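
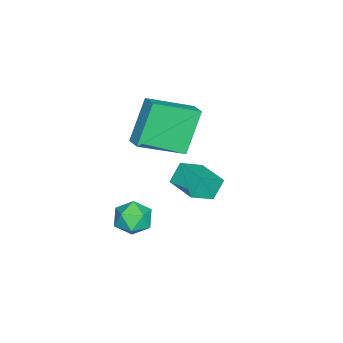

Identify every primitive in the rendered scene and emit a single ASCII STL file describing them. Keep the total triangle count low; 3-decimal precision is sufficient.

solid 
facet normal -0.495 0.139 0.858
outer loop
vertex -3.595 -3.948 4.18
vertex -2.998 -3.433 4.441
vertex -4.631 -2.312 3.318
endloop
endfacet
facet normal -0.719 -0.620 -0.314
outer loop
vertex -3.582 -2.607 1.499
vertex -3.595 -3.948 4.18
vertex -4.631 -2.312 3.318
endloop
endfacet
facet normal -0.494 0.140 0.858
outer loop
vertex -4.631 -2.312 3.318
vertex -2.998 -3.433 4.441
vertex -4.034 -1.797 3.578
endloop
endfacet
facet normal -0.489 0.772 -0.407
outer loop
vertex -4.034 -1.797 3.578
vertex -3.582 -2.607 1.499
vertex -4.631 -2.312 3.318
endloop
endfacet
facet normal 0.488 -0.772 0.407
outer loop
vertex -3.595 -3.948 4.18
vertex -1.949 -3.728 2.622
vertex -2.998 -3.433 4.441
endloop
endfacet
facet normal -0.719 -0.621 -0.314
outer loop
vertex -2.546 -4.243 2.362
vertex -3.595 -3.948 4.18
vertex -3.582 -2.607 1.499
endloop
endfacet
facet normal 0.488 -0.772 0.407
outer loop
vertex -2.546 -4.243 2.362
vertex -1.949 -3.728 2.622
vertex -3.595 -3.948 4.18
endloop
endfacet
facet normal 0.719 0.621 0.314
outer loop
vertex -2.998 -3.433 4.441
vertex -1.949 -3.728 2.622
vertex -4.034 -1.797 3.578
endloop
endfacet
facet normal -0.488 0.772 -0.407
outer loop
vertex -2.985 -2.092 1.76
vertex -3.582 -2.607 1.499
vertex -4.034 -1.797 3.578
endloop
endfacet
facet normal 0.719 0.620 0.314
outer loop
vertex -4.034 -1.797 3.578
vertex -1.949 -3.728 2.622
vertex -2.985 -2.092 1.76
endloop
endfacet
facet normal 0.495 -0.139 -0.858
outer loop
vertex -2.985 -2.092 1.76
vertex -2.546 -4.243 2.362
vertex -3.582 -2.607 1.499
endloop
endfacet
facet normal 0.494 -0.139 -0.858
outer loop
vertex -1.949 -3.728 2.622
vertex -2.546 -4.243 2.362
vertex -2.985 -2.092 1.76
endloop
endfacet
facet normal -0.678 0.515 -0.525
outer loop
vertex -2.775 -1.369 1.447
vertex -1.97 -0.261 1.495
vertex -2.337 -1.65 0.605
endloop
endfacet
facet normal -0.587 -0.809 -0.036
outer loop
vertex -1.51 -2.279 1.245
vertex -2.775 -1.369 1.447
vertex -2.337 -1.65 0.605
endloop
endfacet
facet normal -0.677 0.515 -0.525
outer loop
vertex -2.337 -1.65 0.605
vertex -1.97 -0.261 1.495
vertex -1.532 -0.543 0.653
endloop
endfacet
facet normal 0.442 -0.285 -0.851
outer loop
vertex -1.532 -0.543 0.653
vertex -1.51 -2.279 1.245
vertex -2.337 -1.65 0.605
endloop
endfacet
facet normal -0.442 0.284 0.851
outer loop
vertex -2.775 -1.369 1.447
vertex -1.143 -0.89 2.135
vertex -1.97 -0.261 1.495
endloop
endfacet
facet normal -0.587 -0.809 -0.035
outer loop
vertex -1.948 -1.997 2.087
vertex -2.775 -1.369 1.447
vertex -1.51 -2.279 1.245
endloop
endfacet
facet normal -0.442 0.285 0.851
outer loop
vertex -1.948 -1.997 2.087
vertex -1.143 -0.89 2.135
vertex -2.775 -1.369 1.447
endloop
endfacet
facet normal 0.588 0.808 0.035
outer loop
vertex -1.97 -0.261 1.495
vertex -1.143 -0.89 2.135
vertex -1.532 -0.543 0.653
endloop
endfacet
facet normal 0.442 -0.284 -0.851
outer loop
vertex -0.705 -1.171 1.293
vertex -1.51 -2.279 1.245
vertex -1.532 -0.543 0.653
endloop
endfacet
facet normal 0.587 0.809 0.035
outer loop
vertex -1.532 -0.543 0.653
vertex -1.143 -0.89 2.135
vertex -0.705 -1.171 1.293
endloop
endfacet
facet normal 0.678 -0.515 0.525
outer loop
vertex -0.705 -1.171 1.293
vertex -1.948 -1.997 2.087
vertex -1.51 -2.279 1.245
endloop
endfacet
facet normal 0.678 -0.515 0.525
outer loop
vertex -1.143 -0.89 2.135
vertex -1.948 -1.997 2.087
vertex -0.705 -1.171 1.293
endloop
endfacet
facet normal -0.931 0.339 -0.133
outer loop
vertex -1.872 -3.439 -1.82
vertex -2.148 -3.945 -1.18
vertex -1.88 -3.143 -1.01
endloop
endfacet
facet normal -0.452 0.836 -0.310
outer loop
vertex -1.872 -3.439 -1.82
vertex -1.88 -3.143 -1.01
vertex -1.21 -2.972 -1.525
endloop
endfacet
facet normal -0.034 0.568 -0.822
outer loop
vertex -1.872 -3.439 -1.82
vertex -1.21 -2.972 -1.525
vertex -1.063 -3.668 -2.012
endloop
endfacet
facet normal -0.255 -0.095 -0.962
outer loop
vertex -1.872 -3.439 -1.82
vertex -1.063 -3.668 -2.012
vertex -1.643 -4.27 -1.799
endloop
endfacet
facet normal -0.810 -0.237 -0.537
outer loop
vertex -1.872 -3.439 -1.82
vertex -1.643 -4.27 -1.799
vertex -2.148 -3.945 -1.18
endloop
endfacet
facet normal -0.044 0.964 0.262
outer loop
vertex -1.21 -2.972 -1.525
vertex -1.88 -3.143 -1.01
vertex -1.077 -3.19 -0.701
endloop
endfacet
facet normal -0.821 0.158 0.548
outer loop
vertex -1.88 -3.143 -1.01
vertex -2.148 -3.945 -1.18
vertex -1.657 -3.792 -0.488
endloop
endfacet
facet normal -0.625 -0.774 -0.104
outer loop
vertex -2.148 -3.945 -1.18
vertex -1.643 -4.27 -1.799
vertex -1.51 -4.488 -0.975
endloop
endfacet
facet normal 0.273 -0.544 -0.793
outer loop
vertex -1.643 -4.27 -1.799
vertex -1.063 -3.668 -2.012
vertex -0.84 -4.317 -1.49
endloop
endfacet
facet normal 0.632 0.529 -0.566
outer loop
vertex -1.063 -3.668 -2.012
vertex -1.21 -2.972 -1.525
vertex -0.572 -3.515 -1.32
endloop
endfacet
facet normal 0.255 0.095 0.962
outer loop
vertex -0.848 -4.021 -0.68
vertex -1.077 -3.19 -0.701
vertex -1.657 -3.792 -0.488
endloop
endfacet
facet normal 0.034 -0.568 0.822
outer loop
vertex -0.848 -4.021 -0.68
vertex -1.657 -3.792 -0.488
vertex -1.51 -4.488 -0.975
endloop
endfacet
facet normal 0.452 -0.836 0.310
outer loop
vertex -0.848 -4.021 -0.68
vertex -1.51 -4.488 -0.975
vertex -0.84 -4.317 -1.49
endloop
endfacet
facet normal 0.931 -0.339 0.133
outer loop
vertex -0.848 -4.021 -0.68
vertex -0.84 -4.317 -1.49
vertex -0.572 -3.515 -1.32
endloop
endfacet
facet normal 0.810 0.237 0.537
outer loop
vertex -0.848 -4.021 -0.68
vertex -0.572 -3.515 -1.32
vertex -1.077 -3.19 -0.701
endloop
endfacet
facet normal -0.273 0.544 0.793
outer loop
vertex -1.657 -3.792 -0.488
vertex -1.077 -3.19 -0.701
vertex -1.88 -3.143 -1.01
endloop
endfacet
facet normal -0.632 -0.529 0.566
outer loop
vertex -1.51 -4.488 -0.975
vertex -1.657 -3.792 -0.488
vertex -2.148 -3.945 -1.18
endloop
endfacet
facet normal 0.044 -0.964 -0.262
outer loop
vertex -0.84 -4.317 -1.49
vertex -1.51 -4.488 -0.975
vertex -1.643 -4.27 -1.799
endloop
endfacet
facet normal 0.821 -0.158 -0.548
outer loop
vertex -0.572 -3.515 -1.32
vertex -0.84 -4.317 -1.49
vertex -1.063 -3.668 -2.012
endloop
endfacet
facet normal 0.625 0.774 0.104
outer loop
vertex -1.077 -3.19 -0.701
vertex -0.572 -3.515 -1.32
vertex -1.21 -2.972 -1.525
endloop
endfacet

endsolid


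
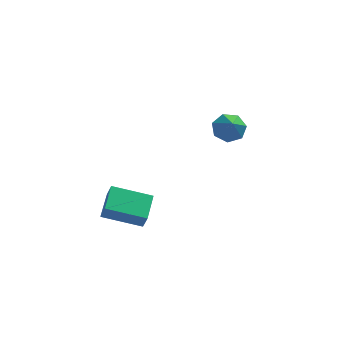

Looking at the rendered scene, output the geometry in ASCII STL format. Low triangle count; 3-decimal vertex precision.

solid 
facet normal -0.956 0.083 0.281
outer loop
vertex -2.028 -2.866 2.839
vertex -1.776 -1.503 3.297
vertex -2.238 -2.556 2.032
endloop
endfacet
facet normal -0.172 -0.934 -0.314
outer loop
vertex -0.364 -2.717 1.483
vertex -2.028 -2.866 2.839
vertex -2.238 -2.556 2.032
endloop
endfacet
facet normal -0.956 0.083 0.281
outer loop
vertex -2.238 -2.556 2.032
vertex -1.776 -1.503 3.297
vertex -1.986 -1.193 2.49
endloop
endfacet
facet normal -0.236 0.348 -0.907
outer loop
vertex -1.986 -1.193 2.49
vertex -0.364 -2.717 1.483
vertex -2.238 -2.556 2.032
endloop
endfacet
facet normal 0.236 -0.348 0.907
outer loop
vertex -2.028 -2.866 2.839
vertex 0.098 -1.664 2.748
vertex -1.776 -1.503 3.297
endloop
endfacet
facet normal -0.172 -0.934 -0.314
outer loop
vertex -0.154 -3.027 2.29
vertex -2.028 -2.866 2.839
vertex -0.364 -2.717 1.483
endloop
endfacet
facet normal 0.236 -0.348 0.907
outer loop
vertex -0.154 -3.027 2.29
vertex 0.098 -1.664 2.748
vertex -2.028 -2.866 2.839
endloop
endfacet
facet normal 0.172 0.934 0.314
outer loop
vertex -1.776 -1.503 3.297
vertex 0.098 -1.664 2.748
vertex -1.986 -1.193 2.49
endloop
endfacet
facet normal -0.236 0.348 -0.907
outer loop
vertex -0.112 -1.354 1.941
vertex -0.364 -2.717 1.483
vertex -1.986 -1.193 2.49
endloop
endfacet
facet normal 0.172 0.934 0.314
outer loop
vertex -1.986 -1.193 2.49
vertex 0.098 -1.664 2.748
vertex -0.112 -1.354 1.941
endloop
endfacet
facet normal 0.956 -0.083 -0.281
outer loop
vertex -0.112 -1.354 1.941
vertex -0.154 -3.027 2.29
vertex -0.364 -2.717 1.483
endloop
endfacet
facet normal 0.956 -0.083 -0.281
outer loop
vertex 0.098 -1.664 2.748
vertex -0.154 -3.027 2.29
vertex -0.112 -1.354 1.941
endloop
endfacet
facet normal -0.092 0.696 -0.713
outer loop
vertex 4.212 3.7 2.69
vertex 3.604 4.084 3.143
vertex 4.443 4.216 3.164
endloop
endfacet
facet normal 0.879 -0.470 0.084
outer loop
vertex 4.212 3.7 2.69
vertex 4.443 4.216 3.164
vertex 3.736 3.076 4.177
endloop
endfacet
facet normal -0.092 0.696 -0.712
outer loop
vertex 4.443 4.216 3.164
vertex 3.604 4.084 3.143
vertex 4.043 4.632 3.622
endloop
endfacet
facet normal 0.781 0.067 0.621
outer loop
vertex 4.443 4.216 3.164
vertex 4.043 4.632 3.622
vertex 3.736 3.076 4.177
endloop
endfacet
facet normal -0.091 0.696 -0.713
outer loop
vertex 4.043 4.632 3.622
vertex 3.604 4.084 3.143
vertex 3.312 4.636 3.719
endloop
endfacet
facet normal 0.127 0.311 0.942
outer loop
vertex 4.043 4.632 3.622
vertex 3.312 4.636 3.719
vertex 3.736 3.076 4.177
endloop
endfacet
facet normal -0.091 0.696 -0.713
outer loop
vertex 3.312 4.636 3.719
vertex 3.604 4.084 3.143
vertex 2.801 4.225 3.383
endloop
endfacet
facet normal -0.590 0.076 0.804
outer loop
vertex 3.312 4.636 3.719
vertex 2.801 4.225 3.383
vertex 3.736 3.076 4.177
endloop
endfacet
facet normal -0.091 0.695 -0.713
outer loop
vertex 2.801 4.225 3.383
vertex 3.604 4.084 3.143
vertex 2.894 3.707 2.866
endloop
endfacet
facet normal -0.831 -0.461 0.312
outer loop
vertex 2.801 4.225 3.383
vertex 2.894 3.707 2.866
vertex 3.736 3.076 4.177
endloop
endfacet
facet normal -0.091 0.695 -0.713
outer loop
vertex 2.894 3.707 2.866
vertex 3.604 4.084 3.143
vertex 3.522 3.473 2.558
endloop
endfacet
facet normal -0.414 -0.895 -0.165
outer loop
vertex 2.894 3.707 2.866
vertex 3.522 3.473 2.558
vertex 3.736 3.076 4.177
endloop
endfacet
facet normal -0.092 0.695 -0.713
outer loop
vertex 3.522 3.473 2.558
vertex 3.604 4.084 3.143
vertex 4.212 3.7 2.69
endloop
endfacet
facet normal 0.347 -0.899 -0.266
outer loop
vertex 3.522 3.473 2.558
vertex 4.212 3.7 2.69
vertex 3.736 3.076 4.177
endloop
endfacet

endsolid


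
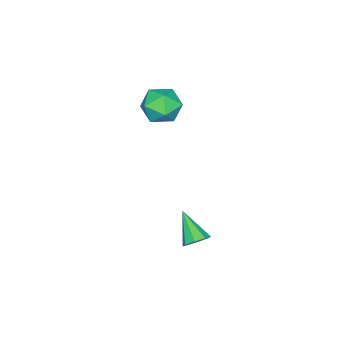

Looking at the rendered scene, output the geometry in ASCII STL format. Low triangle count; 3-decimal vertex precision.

solid 
facet normal 0.209 0.970 -0.126
outer loop
vertex -0.424 -0.369 1.602
vertex -0.83 -0.148 2.628
vertex 0.258 -0.4 2.496
endloop
endfacet
facet normal 0.668 0.561 -0.490
outer loop
vertex -0.424 -0.369 1.602
vertex 0.258 -0.4 2.496
vertex 0.338 -1.191 1.7
endloop
endfacet
facet normal 0.291 0.157 -0.944
outer loop
vertex -0.424 -0.369 1.602
vertex 0.338 -1.191 1.7
vertex -0.702 -1.428 1.34
endloop
endfacet
facet normal -0.400 0.318 -0.860
outer loop
vertex -0.424 -0.369 1.602
vertex -0.702 -1.428 1.34
vertex -1.423 -0.783 1.914
endloop
endfacet
facet normal -0.450 0.819 -0.355
outer loop
vertex -0.424 -0.369 1.602
vertex -1.423 -0.783 1.914
vertex -0.83 -0.148 2.628
endloop
endfacet
facet normal 0.992 0.126 -0.026
outer loop
vertex 0.338 -1.191 1.7
vertex 0.258 -0.4 2.496
vertex 0.403 -1.477 2.786
endloop
endfacet
facet normal 0.251 0.789 0.561
outer loop
vertex 0.258 -0.4 2.496
vertex -0.83 -0.148 2.628
vertex -0.318 -0.832 3.36
endloop
endfacet
facet normal -0.816 0.545 0.192
outer loop
vertex -0.83 -0.148 2.628
vertex -1.423 -0.783 1.914
vertex -1.358 -1.069 3.0
endloop
endfacet
facet normal -0.735 -0.267 -0.623
outer loop
vertex -1.423 -0.783 1.914
vertex -0.702 -1.428 1.34
vertex -1.278 -1.86 2.204
endloop
endfacet
facet normal 0.383 -0.526 -0.759
outer loop
vertex -0.702 -1.428 1.34
vertex 0.338 -1.191 1.7
vertex -0.19 -2.112 2.072
endloop
endfacet
facet normal 0.400 -0.318 0.860
outer loop
vertex -0.596 -1.891 3.098
vertex 0.403 -1.477 2.786
vertex -0.318 -0.832 3.36
endloop
endfacet
facet normal -0.291 -0.157 0.944
outer loop
vertex -0.596 -1.891 3.098
vertex -0.318 -0.832 3.36
vertex -1.358 -1.069 3.0
endloop
endfacet
facet normal -0.668 -0.561 0.490
outer loop
vertex -0.596 -1.891 3.098
vertex -1.358 -1.069 3.0
vertex -1.278 -1.86 2.204
endloop
endfacet
facet normal -0.209 -0.970 0.126
outer loop
vertex -0.596 -1.891 3.098
vertex -1.278 -1.86 2.204
vertex -0.19 -2.112 2.072
endloop
endfacet
facet normal 0.450 -0.819 0.355
outer loop
vertex -0.596 -1.891 3.098
vertex -0.19 -2.112 2.072
vertex 0.403 -1.477 2.786
endloop
endfacet
facet normal 0.735 0.267 0.623
outer loop
vertex -0.318 -0.832 3.36
vertex 0.403 -1.477 2.786
vertex 0.258 -0.4 2.496
endloop
endfacet
facet normal -0.383 0.526 0.759
outer loop
vertex -1.358 -1.069 3.0
vertex -0.318 -0.832 3.36
vertex -0.83 -0.148 2.628
endloop
endfacet
facet normal -0.992 -0.126 0.026
outer loop
vertex -1.278 -1.86 2.204
vertex -1.358 -1.069 3.0
vertex -1.423 -0.783 1.914
endloop
endfacet
facet normal -0.251 -0.789 -0.561
outer loop
vertex -0.19 -2.112 2.072
vertex -1.278 -1.86 2.204
vertex -0.702 -1.428 1.34
endloop
endfacet
facet normal 0.816 -0.545 -0.192
outer loop
vertex 0.403 -1.477 2.786
vertex -0.19 -2.112 2.072
vertex 0.338 -1.191 1.7
endloop
endfacet
facet normal 0.377 0.679 -0.629
outer loop
vertex 2.717 2.796 -3.443
vertex 2.232 2.615 -3.929
vertex 2.261 3.088 -3.401
endloop
endfacet
facet normal 0.239 0.237 0.942
outer loop
vertex 2.717 2.796 -3.443
vertex 2.261 3.088 -3.401
vertex 1.548 1.385 -2.791
endloop
endfacet
facet normal 0.378 0.679 -0.629
outer loop
vertex 2.261 3.088 -3.401
vertex 2.232 2.615 -3.929
vertex 1.788 3.104 -3.668
endloop
endfacet
facet normal -0.425 0.458 0.781
outer loop
vertex 2.261 3.088 -3.401
vertex 1.788 3.104 -3.668
vertex 1.548 1.385 -2.791
endloop
endfacet
facet normal 0.378 0.679 -0.630
outer loop
vertex 1.788 3.104 -3.668
vertex 2.232 2.615 -3.929
vertex 1.575 2.833 -4.088
endloop
endfacet
facet normal -0.917 0.275 0.288
outer loop
vertex 1.788 3.104 -3.668
vertex 1.575 2.833 -4.088
vertex 1.548 1.385 -2.791
endloop
endfacet
facet normal 0.378 0.679 -0.629
outer loop
vertex 1.575 2.833 -4.088
vertex 2.232 2.615 -3.929
vertex 1.746 2.435 -4.415
endloop
endfacet
facet normal -0.947 -0.204 -0.247
outer loop
vertex 1.575 2.833 -4.088
vertex 1.746 2.435 -4.415
vertex 1.548 1.385 -2.791
endloop
endfacet
facet normal 0.377 0.680 -0.629
outer loop
vertex 1.746 2.435 -4.415
vertex 2.232 2.615 -3.929
vertex 2.202 2.142 -4.458
endloop
endfacet
facet normal -0.498 -0.699 -0.513
outer loop
vertex 1.746 2.435 -4.415
vertex 2.202 2.142 -4.458
vertex 1.548 1.385 -2.791
endloop
endfacet
facet normal 0.377 0.680 -0.629
outer loop
vertex 2.202 2.142 -4.458
vertex 2.232 2.615 -3.929
vertex 2.675 2.127 -4.191
endloop
endfacet
facet normal 0.169 -0.921 -0.352
outer loop
vertex 2.202 2.142 -4.458
vertex 2.675 2.127 -4.191
vertex 1.548 1.385 -2.791
endloop
endfacet
facet normal 0.377 0.680 -0.629
outer loop
vertex 2.675 2.127 -4.191
vertex 2.232 2.615 -3.929
vertex 2.888 2.397 -3.771
endloop
endfacet
facet normal 0.660 -0.738 0.140
outer loop
vertex 2.675 2.127 -4.191
vertex 2.888 2.397 -3.771
vertex 1.548 1.385 -2.791
endloop
endfacet
facet normal 0.377 0.679 -0.630
outer loop
vertex 2.888 2.397 -3.771
vertex 2.232 2.615 -3.929
vertex 2.717 2.796 -3.443
endloop
endfacet
facet normal 0.690 -0.260 0.676
outer loop
vertex 2.888 2.397 -3.771
vertex 2.717 2.796 -3.443
vertex 1.548 1.385 -2.791
endloop
endfacet

endsolid


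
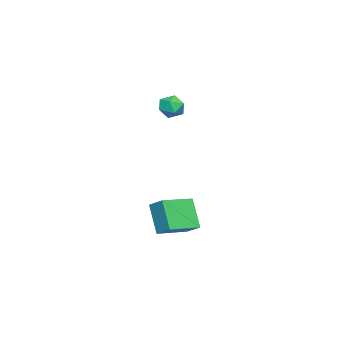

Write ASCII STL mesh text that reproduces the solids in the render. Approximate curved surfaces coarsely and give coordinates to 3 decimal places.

solid 
facet normal -0.402 -0.357 0.843
outer loop
vertex 3.34 0.612 -2.759
vertex 1.922 1.566 -3.031
vertex 2.915 -0.172 -3.294
endloop
endfacet
facet normal 0.820 -0.551 0.157
outer loop
vertex 3.618 0.454 -4.769
vertex 3.34 0.612 -2.759
vertex 2.915 -0.172 -3.294
endloop
endfacet
facet normal -0.401 -0.357 0.844
outer loop
vertex 2.915 -0.172 -3.294
vertex 1.922 1.566 -3.031
vertex 1.497 0.782 -3.565
endloop
endfacet
facet normal -0.409 -0.754 -0.515
outer loop
vertex 1.497 0.782 -3.565
vertex 3.618 0.454 -4.769
vertex 2.915 -0.172 -3.294
endloop
endfacet
facet normal 0.408 0.754 0.515
outer loop
vertex 3.34 0.612 -2.759
vertex 2.625 2.192 -4.506
vertex 1.922 1.566 -3.031
endloop
endfacet
facet normal 0.820 -0.551 0.157
outer loop
vertex 4.043 1.238 -4.235
vertex 3.34 0.612 -2.759
vertex 3.618 0.454 -4.769
endloop
endfacet
facet normal 0.409 0.754 0.514
outer loop
vertex 4.043 1.238 -4.235
vertex 2.625 2.192 -4.506
vertex 3.34 0.612 -2.759
endloop
endfacet
facet normal -0.820 0.551 -0.157
outer loop
vertex 1.922 1.566 -3.031
vertex 2.625 2.192 -4.506
vertex 1.497 0.782 -3.565
endloop
endfacet
facet normal -0.409 -0.754 -0.514
outer loop
vertex 2.2 1.408 -5.041
vertex 3.618 0.454 -4.769
vertex 1.497 0.782 -3.565
endloop
endfacet
facet normal -0.820 0.551 -0.157
outer loop
vertex 1.497 0.782 -3.565
vertex 2.625 2.192 -4.506
vertex 2.2 1.408 -5.041
endloop
endfacet
facet normal 0.402 0.357 -0.843
outer loop
vertex 2.2 1.408 -5.041
vertex 4.043 1.238 -4.235
vertex 3.618 0.454 -4.769
endloop
endfacet
facet normal 0.402 0.358 -0.843
outer loop
vertex 2.625 2.192 -4.506
vertex 4.043 1.238 -4.235
vertex 2.2 1.408 -5.041
endloop
endfacet
facet normal -0.365 0.930 -0.038
outer loop
vertex -0.085 0.393 1.558
vertex -0.576 0.222 2.079
vertex 0.083 0.488 2.268
endloop
endfacet
facet normal 0.330 0.922 -0.202
outer loop
vertex -0.085 0.393 1.558
vertex 0.083 0.488 2.268
vertex 0.583 0.208 1.806
endloop
endfacet
facet normal 0.419 0.491 -0.764
outer loop
vertex -0.085 0.393 1.558
vertex 0.583 0.208 1.806
vertex 0.232 -0.231 1.331
endloop
endfacet
facet normal -0.221 0.232 -0.947
outer loop
vertex -0.085 0.393 1.558
vertex 0.232 -0.231 1.331
vertex -0.484 -0.223 1.5
endloop
endfacet
facet normal -0.705 0.504 -0.499
outer loop
vertex -0.085 0.393 1.558
vertex -0.484 -0.223 1.5
vertex -0.576 0.222 2.079
endloop
endfacet
facet normal 0.683 0.641 0.351
outer loop
vertex 0.583 0.208 1.806
vertex 0.083 0.488 2.268
vertex 0.504 -0.077 2.48
endloop
endfacet
facet normal -0.440 0.654 0.615
outer loop
vertex 0.083 0.488 2.268
vertex -0.576 0.222 2.079
vertex -0.212 -0.069 2.649
endloop
endfacet
facet normal -0.991 -0.035 -0.131
outer loop
vertex -0.576 0.222 2.079
vertex -0.484 -0.223 1.5
vertex -0.563 -0.508 2.174
endloop
endfacet
facet normal -0.207 -0.475 -0.855
outer loop
vertex -0.484 -0.223 1.5
vertex 0.232 -0.231 1.331
vertex -0.063 -0.788 1.712
endloop
endfacet
facet normal 0.828 -0.058 -0.558
outer loop
vertex 0.232 -0.231 1.331
vertex 0.583 0.208 1.806
vertex 0.596 -0.522 1.901
endloop
endfacet
facet normal 0.221 -0.232 0.947
outer loop
vertex 0.105 -0.693 2.422
vertex 0.504 -0.077 2.48
vertex -0.212 -0.069 2.649
endloop
endfacet
facet normal -0.419 -0.491 0.764
outer loop
vertex 0.105 -0.693 2.422
vertex -0.212 -0.069 2.649
vertex -0.563 -0.508 2.174
endloop
endfacet
facet normal -0.330 -0.922 0.202
outer loop
vertex 0.105 -0.693 2.422
vertex -0.563 -0.508 2.174
vertex -0.063 -0.788 1.712
endloop
endfacet
facet normal 0.365 -0.930 0.038
outer loop
vertex 0.105 -0.693 2.422
vertex -0.063 -0.788 1.712
vertex 0.596 -0.522 1.901
endloop
endfacet
facet normal 0.705 -0.504 0.499
outer loop
vertex 0.105 -0.693 2.422
vertex 0.596 -0.522 1.901
vertex 0.504 -0.077 2.48
endloop
endfacet
facet normal 0.207 0.475 0.855
outer loop
vertex -0.212 -0.069 2.649
vertex 0.504 -0.077 2.48
vertex 0.083 0.488 2.268
endloop
endfacet
facet normal -0.828 0.058 0.558
outer loop
vertex -0.563 -0.508 2.174
vertex -0.212 -0.069 2.649
vertex -0.576 0.222 2.079
endloop
endfacet
facet normal -0.683 -0.641 -0.351
outer loop
vertex -0.063 -0.788 1.712
vertex -0.563 -0.508 2.174
vertex -0.484 -0.223 1.5
endloop
endfacet
facet normal 0.440 -0.654 -0.615
outer loop
vertex 0.596 -0.522 1.901
vertex -0.063 -0.788 1.712
vertex 0.232 -0.231 1.331
endloop
endfacet
facet normal 0.991 0.035 0.131
outer loop
vertex 0.504 -0.077 2.48
vertex 0.596 -0.522 1.901
vertex 0.583 0.208 1.806
endloop
endfacet

endsolid


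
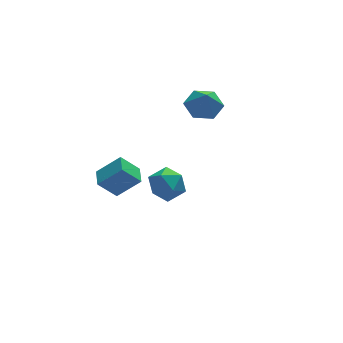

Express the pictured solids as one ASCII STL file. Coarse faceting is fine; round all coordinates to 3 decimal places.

solid 
facet normal 0.041 0.409 -0.911
outer loop
vertex 2.32 2.84 0.778
vertex 1.376 3.156 0.878
vertex 2.133 3.74 1.174
endloop
endfacet
facet normal 0.794 -0.099 0.599
outer loop
vertex 2.32 2.84 0.778
vertex 2.133 3.74 1.174
vertex 1.324 2.624 2.062
endloop
endfacet
facet normal 0.041 0.409 -0.912
outer loop
vertex 2.133 3.74 1.174
vertex 1.376 3.156 0.878
vertex 1.189 4.055 1.273
endloop
endfacet
facet normal 0.250 0.485 0.838
outer loop
vertex 2.133 3.74 1.174
vertex 1.189 4.055 1.273
vertex 1.324 2.624 2.062
endloop
endfacet
facet normal 0.041 0.409 -0.912
outer loop
vertex 1.189 4.055 1.273
vertex 1.376 3.156 0.878
vertex 0.433 3.472 0.977
endloop
endfacet
facet normal -0.566 0.356 0.743
outer loop
vertex 1.189 4.055 1.273
vertex 0.433 3.472 0.977
vertex 1.324 2.624 2.062
endloop
endfacet
facet normal 0.041 0.409 -0.912
outer loop
vertex 0.433 3.472 0.977
vertex 1.376 3.156 0.878
vertex 0.62 2.573 0.582
endloop
endfacet
facet normal -0.839 -0.355 0.411
outer loop
vertex 0.433 3.472 0.977
vertex 0.62 2.573 0.582
vertex 1.324 2.624 2.062
endloop
endfacet
facet normal 0.041 0.410 -0.911
outer loop
vertex 0.62 2.573 0.582
vertex 1.376 3.156 0.878
vertex 1.564 2.257 0.482
endloop
endfacet
facet normal -0.296 -0.939 0.173
outer loop
vertex 0.62 2.573 0.582
vertex 1.564 2.257 0.482
vertex 1.324 2.624 2.062
endloop
endfacet
facet normal 0.041 0.410 -0.911
outer loop
vertex 1.564 2.257 0.482
vertex 1.376 3.156 0.878
vertex 2.32 2.84 0.778
endloop
endfacet
facet normal 0.521 -0.811 0.267
outer loop
vertex 1.564 2.257 0.482
vertex 2.32 2.84 0.778
vertex 1.324 2.624 2.062
endloop
endfacet
facet normal -0.380 0.494 0.782
outer loop
vertex -3.286 -2.422 1.565
vertex -2.91 -3.091 2.171
vertex -2.386 -2.302 1.927
endloop
endfacet
facet normal -0.226 0.942 0.249
outer loop
vertex -3.286 -2.422 1.565
vertex -2.386 -2.302 1.927
vertex -2.566 -2.097 0.988
endloop
endfacet
facet normal -0.594 0.735 -0.327
outer loop
vertex -3.286 -2.422 1.565
vertex -2.566 -2.097 0.988
vertex -3.202 -2.76 0.652
endloop
endfacet
facet normal -0.976 0.161 -0.149
outer loop
vertex -3.286 -2.422 1.565
vertex -3.202 -2.76 0.652
vertex -3.415 -3.374 1.382
endloop
endfacet
facet normal -0.844 0.011 0.536
outer loop
vertex -3.286 -2.422 1.565
vertex -3.415 -3.374 1.382
vertex -2.91 -3.091 2.171
endloop
endfacet
facet normal 0.470 0.877 0.101
outer loop
vertex -2.566 -2.097 0.988
vertex -2.386 -2.302 1.927
vertex -1.745 -2.566 1.238
endloop
endfacet
facet normal 0.220 0.152 0.964
outer loop
vertex -2.386 -2.302 1.927
vertex -2.91 -3.091 2.171
vertex -1.958 -3.18 1.968
endloop
endfacet
facet normal -0.532 -0.629 0.566
outer loop
vertex -2.91 -3.091 2.171
vertex -3.415 -3.374 1.382
vertex -2.594 -3.843 1.632
endloop
endfacet
facet normal -0.744 -0.388 -0.544
outer loop
vertex -3.415 -3.374 1.382
vertex -3.202 -2.76 0.652
vertex -2.774 -3.638 0.693
endloop
endfacet
facet normal -0.126 0.542 -0.831
outer loop
vertex -3.202 -2.76 0.652
vertex -2.566 -2.097 0.988
vertex -2.25 -2.849 0.449
endloop
endfacet
facet normal 0.976 -0.161 0.149
outer loop
vertex -1.874 -3.518 1.055
vertex -1.745 -2.566 1.238
vertex -1.958 -3.18 1.968
endloop
endfacet
facet normal 0.594 -0.735 0.327
outer loop
vertex -1.874 -3.518 1.055
vertex -1.958 -3.18 1.968
vertex -2.594 -3.843 1.632
endloop
endfacet
facet normal 0.226 -0.942 -0.249
outer loop
vertex -1.874 -3.518 1.055
vertex -2.594 -3.843 1.632
vertex -2.774 -3.638 0.693
endloop
endfacet
facet normal 0.380 -0.494 -0.782
outer loop
vertex -1.874 -3.518 1.055
vertex -2.774 -3.638 0.693
vertex -2.25 -2.849 0.449
endloop
endfacet
facet normal 0.844 -0.011 -0.536
outer loop
vertex -1.874 -3.518 1.055
vertex -2.25 -2.849 0.449
vertex -1.745 -2.566 1.238
endloop
endfacet
facet normal 0.744 0.388 0.544
outer loop
vertex -1.958 -3.18 1.968
vertex -1.745 -2.566 1.238
vertex -2.386 -2.302 1.927
endloop
endfacet
facet normal 0.126 -0.542 0.831
outer loop
vertex -2.594 -3.843 1.632
vertex -1.958 -3.18 1.968
vertex -2.91 -3.091 2.171
endloop
endfacet
facet normal -0.470 -0.877 -0.101
outer loop
vertex -2.774 -3.638 0.693
vertex -2.594 -3.843 1.632
vertex -3.415 -3.374 1.382
endloop
endfacet
facet normal -0.220 -0.152 -0.964
outer loop
vertex -2.25 -2.849 0.449
vertex -2.774 -3.638 0.693
vertex -3.202 -2.76 0.652
endloop
endfacet
facet normal 0.532 0.629 -0.566
outer loop
vertex -1.745 -2.566 1.238
vertex -2.25 -2.849 0.449
vertex -2.566 -2.097 0.988
endloop
endfacet
facet normal -0.719 0.193 -0.668
outer loop
vertex -4.501 1.72 -2.334
vertex -4.257 2.72 -2.308
vertex -3.607 1.527 -3.353
endloop
endfacet
facet normal -0.238 -0.971 -0.025
outer loop
vertex -2.463 1.22 -2.292
vertex -4.501 1.72 -2.334
vertex -3.607 1.527 -3.353
endloop
endfacet
facet normal -0.719 0.193 -0.668
outer loop
vertex -3.607 1.527 -3.353
vertex -4.257 2.72 -2.308
vertex -3.362 2.527 -3.328
endloop
endfacet
facet normal 0.653 -0.141 -0.744
outer loop
vertex -3.362 2.527 -3.328
vertex -2.463 1.22 -2.292
vertex -3.607 1.527 -3.353
endloop
endfacet
facet normal -0.653 0.140 0.744
outer loop
vertex -4.501 1.72 -2.334
vertex -3.113 2.413 -1.247
vertex -4.257 2.72 -2.308
endloop
endfacet
facet normal -0.238 -0.971 -0.025
outer loop
vertex -3.358 1.413 -1.272
vertex -4.501 1.72 -2.334
vertex -2.463 1.22 -2.292
endloop
endfacet
facet normal -0.653 0.141 0.744
outer loop
vertex -3.358 1.413 -1.272
vertex -3.113 2.413 -1.247
vertex -4.501 1.72 -2.334
endloop
endfacet
facet normal 0.238 0.971 0.025
outer loop
vertex -4.257 2.72 -2.308
vertex -3.113 2.413 -1.247
vertex -3.362 2.527 -3.328
endloop
endfacet
facet normal 0.653 -0.140 -0.744
outer loop
vertex -2.219 2.22 -2.266
vertex -2.463 1.22 -2.292
vertex -3.362 2.527 -3.328
endloop
endfacet
facet normal 0.238 0.971 0.025
outer loop
vertex -3.362 2.527 -3.328
vertex -3.113 2.413 -1.247
vertex -2.219 2.22 -2.266
endloop
endfacet
facet normal 0.719 -0.193 0.668
outer loop
vertex -2.219 2.22 -2.266
vertex -3.358 1.413 -1.272
vertex -2.463 1.22 -2.292
endloop
endfacet
facet normal 0.719 -0.193 0.668
outer loop
vertex -3.113 2.413 -1.247
vertex -3.358 1.413 -1.272
vertex -2.219 2.22 -2.266
endloop
endfacet

endsolid


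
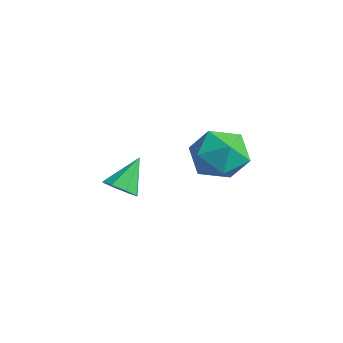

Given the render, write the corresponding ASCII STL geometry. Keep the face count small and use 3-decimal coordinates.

solid 
facet normal 0.170 0.203 0.964
outer loop
vertex 3.553 -1.176 4.344
vertex 3.182 -1.99 4.581
vertex 4.089 -1.928 4.408
endloop
endfacet
facet normal 0.657 0.515 0.550
outer loop
vertex 3.553 -1.176 4.344
vertex 4.089 -1.928 4.408
vertex 4.207 -1.333 3.709
endloop
endfacet
facet normal 0.316 0.944 0.092
outer loop
vertex 3.553 -1.176 4.344
vertex 4.207 -1.333 3.709
vertex 3.373 -1.029 3.449
endloop
endfacet
facet normal -0.384 0.896 0.224
outer loop
vertex 3.553 -1.176 4.344
vertex 3.373 -1.029 3.449
vertex 2.74 -1.435 3.988
endloop
endfacet
facet normal -0.474 0.438 0.764
outer loop
vertex 3.553 -1.176 4.344
vertex 2.74 -1.435 3.988
vertex 3.182 -1.99 4.581
endloop
endfacet
facet normal 0.985 0.006 0.172
outer loop
vertex 4.207 -1.333 3.709
vertex 4.089 -1.928 4.408
vertex 4.24 -2.245 3.552
endloop
endfacet
facet normal 0.195 -0.500 0.844
outer loop
vertex 4.089 -1.928 4.408
vertex 3.182 -1.99 4.581
vertex 3.607 -2.651 4.091
endloop
endfacet
facet normal -0.846 -0.120 0.519
outer loop
vertex 3.182 -1.99 4.581
vertex 2.74 -1.435 3.988
vertex 2.773 -2.347 3.831
endloop
endfacet
facet normal -0.699 0.621 -0.353
outer loop
vertex 2.74 -1.435 3.988
vertex 3.373 -1.029 3.449
vertex 2.891 -1.752 3.132
endloop
endfacet
facet normal 0.432 0.700 -0.569
outer loop
vertex 3.373 -1.029 3.449
vertex 4.207 -1.333 3.709
vertex 3.798 -1.69 2.959
endloop
endfacet
facet normal 0.384 -0.896 -0.224
outer loop
vertex 3.427 -2.504 3.196
vertex 4.24 -2.245 3.552
vertex 3.607 -2.651 4.091
endloop
endfacet
facet normal -0.316 -0.944 -0.092
outer loop
vertex 3.427 -2.504 3.196
vertex 3.607 -2.651 4.091
vertex 2.773 -2.347 3.831
endloop
endfacet
facet normal -0.657 -0.515 -0.550
outer loop
vertex 3.427 -2.504 3.196
vertex 2.773 -2.347 3.831
vertex 2.891 -1.752 3.132
endloop
endfacet
facet normal -0.170 -0.203 -0.964
outer loop
vertex 3.427 -2.504 3.196
vertex 2.891 -1.752 3.132
vertex 3.798 -1.69 2.959
endloop
endfacet
facet normal 0.474 -0.438 -0.764
outer loop
vertex 3.427 -2.504 3.196
vertex 3.798 -1.69 2.959
vertex 4.24 -2.245 3.552
endloop
endfacet
facet normal 0.699 -0.621 0.353
outer loop
vertex 3.607 -2.651 4.091
vertex 4.24 -2.245 3.552
vertex 4.089 -1.928 4.408
endloop
endfacet
facet normal -0.432 -0.700 0.569
outer loop
vertex 2.773 -2.347 3.831
vertex 3.607 -2.651 4.091
vertex 3.182 -1.99 4.581
endloop
endfacet
facet normal -0.985 -0.006 -0.172
outer loop
vertex 2.891 -1.752 3.132
vertex 2.773 -2.347 3.831
vertex 2.74 -1.435 3.988
endloop
endfacet
facet normal -0.195 0.500 -0.844
outer loop
vertex 3.798 -1.69 2.959
vertex 2.891 -1.752 3.132
vertex 3.373 -1.029 3.449
endloop
endfacet
facet normal 0.846 0.120 -0.519
outer loop
vertex 4.24 -2.245 3.552
vertex 3.798 -1.69 2.959
vertex 4.207 -1.333 3.709
endloop
endfacet
facet normal 0.206 -0.674 -0.709
outer loop
vertex 0.402 -2.506 0.591
vertex 0.139 -2.925 0.913
vertex -0.039 -2.544 0.499
endloop
endfacet
facet normal -0.011 0.941 -0.338
outer loop
vertex 0.402 -2.506 0.591
vertex -0.039 -2.544 0.499
vertex -0.119 -2.075 1.807
endloop
endfacet
facet normal 0.205 -0.675 -0.709
outer loop
vertex -0.039 -2.544 0.499
vertex 0.139 -2.925 0.913
vertex -0.375 -2.805 0.65
endloop
endfacet
facet normal -0.665 0.689 -0.288
outer loop
vertex -0.039 -2.544 0.499
vertex -0.375 -2.805 0.65
vertex -0.119 -2.075 1.807
endloop
endfacet
facet normal 0.205 -0.675 -0.709
outer loop
vertex -0.375 -2.805 0.65
vertex 0.139 -2.925 0.913
vertex -0.41 -3.136 0.955
endloop
endfacet
facet normal -0.977 0.191 0.095
outer loop
vertex -0.375 -2.805 0.65
vertex -0.41 -3.136 0.955
vertex -0.119 -2.075 1.807
endloop
endfacet
facet normal 0.205 -0.675 -0.709
outer loop
vertex -0.41 -3.136 0.955
vertex 0.139 -2.925 0.913
vertex -0.123 -3.344 1.236
endloop
endfacet
facet normal -0.765 -0.262 0.588
outer loop
vertex -0.41 -3.136 0.955
vertex -0.123 -3.344 1.236
vertex -0.119 -2.075 1.807
endloop
endfacet
facet normal 0.205 -0.675 -0.709
outer loop
vertex -0.123 -3.344 1.236
vertex 0.139 -2.925 0.913
vertex 0.317 -3.306 1.327
endloop
endfacet
facet normal -0.151 -0.405 0.902
outer loop
vertex -0.123 -3.344 1.236
vertex 0.317 -3.306 1.327
vertex -0.119 -2.075 1.807
endloop
endfacet
facet normal 0.205 -0.675 -0.709
outer loop
vertex 0.317 -3.306 1.327
vertex 0.139 -2.925 0.913
vertex 0.654 -3.045 1.176
endloop
endfacet
facet normal 0.501 -0.154 0.851
outer loop
vertex 0.317 -3.306 1.327
vertex 0.654 -3.045 1.176
vertex -0.119 -2.075 1.807
endloop
endfacet
facet normal 0.205 -0.675 -0.709
outer loop
vertex 0.654 -3.045 1.176
vertex 0.139 -2.925 0.913
vertex 0.689 -2.714 0.871
endloop
endfacet
facet normal 0.814 0.345 0.467
outer loop
vertex 0.654 -3.045 1.176
vertex 0.689 -2.714 0.871
vertex -0.119 -2.075 1.807
endloop
endfacet
facet normal 0.204 -0.674 -0.710
outer loop
vertex 0.689 -2.714 0.871
vertex 0.139 -2.925 0.913
vertex 0.402 -2.506 0.591
endloop
endfacet
facet normal 0.602 0.798 -0.025
outer loop
vertex 0.689 -2.714 0.871
vertex 0.402 -2.506 0.591
vertex -0.119 -2.075 1.807
endloop
endfacet

endsolid


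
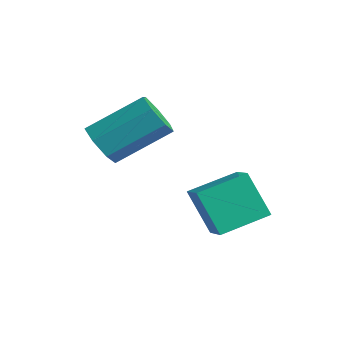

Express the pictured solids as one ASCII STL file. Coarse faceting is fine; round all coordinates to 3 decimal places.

solid 
facet normal -0.338 -0.775 -0.534
outer loop
vertex -2.847 -2.345 -0.919
vertex -3.388 -2.484 -0.375
vertex -3.439 -2.027 -1.005
endloop
endfacet
facet normal 0.349 0.424 -0.835
outer loop
vertex -2.847 -2.345 -0.919
vertex -3.439 -2.027 -1.005
vertex -2.17 -0.796 0.151
endloop
endfacet
facet normal 0.349 0.425 -0.835
outer loop
vertex -2.17 -0.796 0.151
vertex -3.439 -2.027 -1.005
vertex -2.762 -0.479 0.065
endloop
endfacet
facet normal 0.337 0.775 0.535
outer loop
vertex -2.17 -0.796 0.151
vertex -2.762 -0.479 0.065
vertex -2.712 -0.936 0.695
endloop
endfacet
facet normal -0.339 -0.774 -0.534
outer loop
vertex -3.439 -2.027 -1.005
vertex -3.388 -2.484 -0.375
vertex -3.992 -2.053 -0.616
endloop
endfacet
facet normal -0.466 0.632 -0.620
outer loop
vertex -3.439 -2.027 -1.005
vertex -3.992 -2.053 -0.616
vertex -2.762 -0.479 0.065
endloop
endfacet
facet normal -0.465 0.632 -0.620
outer loop
vertex -2.762 -0.479 0.065
vertex -3.992 -2.053 -0.616
vertex -3.315 -0.505 0.453
endloop
endfacet
facet normal 0.339 0.774 0.535
outer loop
vertex -2.762 -0.479 0.065
vertex -3.315 -0.505 0.453
vertex -2.712 -0.936 0.695
endloop
endfacet
facet normal -0.339 -0.774 -0.535
outer loop
vertex -3.992 -2.053 -0.616
vertex -3.388 -2.484 -0.375
vertex -4.091 -2.404 -0.046
endloop
endfacet
facet normal -0.930 0.363 0.062
outer loop
vertex -3.992 -2.053 -0.616
vertex -4.091 -2.404 -0.046
vertex -3.315 -0.505 0.453
endloop
endfacet
facet normal -0.930 0.363 0.062
outer loop
vertex -3.315 -0.505 0.453
vertex -4.091 -2.404 -0.046
vertex -3.414 -0.856 1.024
endloop
endfacet
facet normal 0.339 0.774 0.535
outer loop
vertex -3.315 -0.505 0.453
vertex -3.414 -0.856 1.024
vertex -2.712 -0.936 0.695
endloop
endfacet
facet normal -0.338 -0.774 -0.535
outer loop
vertex -4.091 -2.404 -0.046
vertex -3.388 -2.484 -0.375
vertex -3.661 -2.815 0.277
endloop
endfacet
facet normal -0.694 -0.178 0.697
outer loop
vertex -4.091 -2.404 -0.046
vertex -3.661 -2.815 0.277
vertex -3.414 -0.856 1.024
endloop
endfacet
facet normal -0.693 -0.179 0.698
outer loop
vertex -3.414 -0.856 1.024
vertex -3.661 -2.815 0.277
vertex -2.984 -1.267 1.346
endloop
endfacet
facet normal 0.339 0.774 0.535
outer loop
vertex -3.414 -0.856 1.024
vertex -2.984 -1.267 1.346
vertex -2.712 -0.936 0.695
endloop
endfacet
facet normal -0.338 -0.774 -0.535
outer loop
vertex -3.661 -2.815 0.277
vertex -3.388 -2.484 -0.375
vertex -3.025 -2.977 0.109
endloop
endfacet
facet normal 0.064 -0.586 0.808
outer loop
vertex -3.661 -2.815 0.277
vertex -3.025 -2.977 0.109
vertex -2.984 -1.267 1.346
endloop
endfacet
facet normal 0.063 -0.586 0.808
outer loop
vertex -2.984 -1.267 1.346
vertex -3.025 -2.977 0.109
vertex -2.349 -1.429 1.179
endloop
endfacet
facet normal 0.338 0.774 0.535
outer loop
vertex -2.984 -1.267 1.346
vertex -2.349 -1.429 1.179
vertex -2.712 -0.936 0.695
endloop
endfacet
facet normal -0.339 -0.774 -0.535
outer loop
vertex -3.025 -2.977 0.109
vertex -3.388 -2.484 -0.375
vertex -2.663 -2.768 -0.423
endloop
endfacet
facet normal 0.774 -0.552 0.310
outer loop
vertex -3.025 -2.977 0.109
vertex -2.663 -2.768 -0.423
vertex -2.349 -1.429 1.179
endloop
endfacet
facet normal 0.775 -0.551 0.309
outer loop
vertex -2.349 -1.429 1.179
vertex -2.663 -2.768 -0.423
vertex -1.987 -1.219 0.646
endloop
endfacet
facet normal 0.338 0.774 0.535
outer loop
vertex -2.349 -1.429 1.179
vertex -1.987 -1.219 0.646
vertex -2.712 -0.936 0.695
endloop
endfacet
facet normal -0.339 -0.774 -0.535
outer loop
vertex -2.663 -2.768 -0.423
vertex -3.388 -2.484 -0.375
vertex -2.847 -2.345 -0.919
endloop
endfacet
facet normal 0.901 -0.102 -0.422
outer loop
vertex -2.663 -2.768 -0.423
vertex -2.847 -2.345 -0.919
vertex -1.987 -1.219 0.646
endloop
endfacet
facet normal 0.901 -0.103 -0.421
outer loop
vertex -1.987 -1.219 0.646
vertex -2.847 -2.345 -0.919
vertex -2.17 -0.796 0.151
endloop
endfacet
facet normal 0.338 0.774 0.536
outer loop
vertex -1.987 -1.219 0.646
vertex -2.17 -0.796 0.151
vertex -2.712 -0.936 0.695
endloop
endfacet
facet normal -0.533 -0.112 0.839
outer loop
vertex -0.591 -1.192 -1.479
vertex -0.222 0.324 -1.042
vertex -1.536 -0.804 -2.028
endloop
endfacet
facet normal -0.228 -0.936 -0.269
outer loop
vertex -0.678 -0.624 -3.378
vertex -0.591 -1.192 -1.479
vertex -1.536 -0.804 -2.028
endloop
endfacet
facet normal -0.533 -0.112 0.839
outer loop
vertex -1.536 -0.804 -2.028
vertex -0.222 0.324 -1.042
vertex -1.167 0.712 -1.591
endloop
endfacet
facet normal -0.815 0.335 -0.473
outer loop
vertex -1.167 0.712 -1.591
vertex -0.678 -0.624 -3.378
vertex -1.536 -0.804 -2.028
endloop
endfacet
facet normal 0.815 -0.335 0.473
outer loop
vertex -0.591 -1.192 -1.479
vertex 0.636 0.504 -2.392
vertex -0.222 0.324 -1.042
endloop
endfacet
facet normal -0.228 -0.936 -0.269
outer loop
vertex 0.267 -1.012 -2.829
vertex -0.591 -1.192 -1.479
vertex -0.678 -0.624 -3.378
endloop
endfacet
facet normal 0.815 -0.335 0.473
outer loop
vertex 0.267 -1.012 -2.829
vertex 0.636 0.504 -2.392
vertex -0.591 -1.192 -1.479
endloop
endfacet
facet normal 0.228 0.936 0.269
outer loop
vertex -0.222 0.324 -1.042
vertex 0.636 0.504 -2.392
vertex -1.167 0.712 -1.591
endloop
endfacet
facet normal -0.815 0.335 -0.473
outer loop
vertex -0.309 0.892 -2.941
vertex -0.678 -0.624 -3.378
vertex -1.167 0.712 -1.591
endloop
endfacet
facet normal 0.228 0.936 0.269
outer loop
vertex -1.167 0.712 -1.591
vertex 0.636 0.504 -2.392
vertex -0.309 0.892 -2.941
endloop
endfacet
facet normal 0.533 0.112 -0.839
outer loop
vertex -0.309 0.892 -2.941
vertex 0.267 -1.012 -2.829
vertex -0.678 -0.624 -3.378
endloop
endfacet
facet normal 0.533 0.112 -0.839
outer loop
vertex 0.636 0.504 -2.392
vertex 0.267 -1.012 -2.829
vertex -0.309 0.892 -2.941
endloop
endfacet

endsolid


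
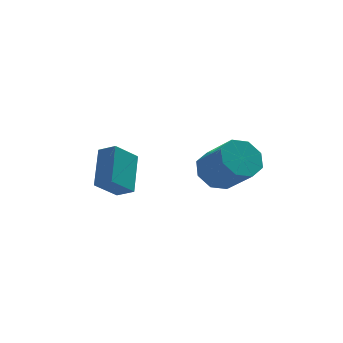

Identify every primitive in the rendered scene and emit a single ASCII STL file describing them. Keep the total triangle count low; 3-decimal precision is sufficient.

solid 
facet normal -0.377 0.637 -0.672
outer loop
vertex 3.676 -0.699 2.514
vertex 2.78 -1.161 2.578
vertex 3.223 -0.392 3.059
endloop
endfacet
facet normal 0.717 0.660 0.224
outer loop
vertex 3.676 -0.699 2.514
vertex 3.223 -0.392 3.059
vertex 4.396 -1.917 3.797
endloop
endfacet
facet normal 0.718 0.660 0.223
outer loop
vertex 4.396 -1.917 3.797
vertex 3.223 -0.392 3.059
vertex 3.943 -1.609 4.343
endloop
endfacet
facet normal 0.377 -0.637 0.672
outer loop
vertex 4.396 -1.917 3.797
vertex 3.943 -1.609 4.343
vertex 3.5 -2.379 3.862
endloop
endfacet
facet normal -0.377 0.637 -0.672
outer loop
vertex 3.223 -0.392 3.059
vertex 2.78 -1.161 2.578
vertex 2.511 -0.535 3.323
endloop
endfacet
facet normal 0.093 0.748 0.657
outer loop
vertex 3.223 -0.392 3.059
vertex 2.511 -0.535 3.323
vertex 3.943 -1.609 4.343
endloop
endfacet
facet normal 0.093 0.748 0.657
outer loop
vertex 3.943 -1.609 4.343
vertex 2.511 -0.535 3.323
vertex 3.231 -1.752 4.607
endloop
endfacet
facet normal 0.377 -0.637 0.672
outer loop
vertex 3.943 -1.609 4.343
vertex 3.231 -1.752 4.607
vertex 3.5 -2.379 3.862
endloop
endfacet
facet normal -0.377 0.637 -0.672
outer loop
vertex 2.511 -0.535 3.323
vertex 2.78 -1.161 2.578
vertex 1.956 -1.045 3.151
endloop
endfacet
facet normal -0.585 0.399 0.706
outer loop
vertex 2.511 -0.535 3.323
vertex 1.956 -1.045 3.151
vertex 3.231 -1.752 4.607
endloop
endfacet
facet normal -0.586 0.398 0.706
outer loop
vertex 3.231 -1.752 4.607
vertex 1.956 -1.045 3.151
vertex 2.676 -2.262 4.434
endloop
endfacet
facet normal 0.376 -0.637 0.672
outer loop
vertex 3.231 -1.752 4.607
vertex 2.676 -2.262 4.434
vertex 3.5 -2.379 3.862
endloop
endfacet
facet normal -0.377 0.637 -0.672
outer loop
vertex 1.956 -1.045 3.151
vertex 2.78 -1.161 2.578
vertex 1.884 -1.623 2.643
endloop
endfacet
facet normal -0.921 -0.185 0.341
outer loop
vertex 1.956 -1.045 3.151
vertex 1.884 -1.623 2.643
vertex 2.676 -2.262 4.434
endloop
endfacet
facet normal -0.921 -0.185 0.341
outer loop
vertex 2.676 -2.262 4.434
vertex 1.884 -1.623 2.643
vertex 2.604 -2.841 3.926
endloop
endfacet
facet normal 0.377 -0.637 0.673
outer loop
vertex 2.676 -2.262 4.434
vertex 2.604 -2.841 3.926
vertex 3.5 -2.379 3.862
endloop
endfacet
facet normal -0.377 0.637 -0.672
outer loop
vertex 1.884 -1.623 2.643
vertex 2.78 -1.161 2.578
vertex 2.337 -1.931 2.097
endloop
endfacet
facet normal -0.718 -0.660 -0.223
outer loop
vertex 1.884 -1.623 2.643
vertex 2.337 -1.931 2.097
vertex 2.604 -2.841 3.926
endloop
endfacet
facet normal -0.717 -0.660 -0.224
outer loop
vertex 2.604 -2.841 3.926
vertex 2.337 -1.931 2.097
vertex 3.057 -3.148 3.381
endloop
endfacet
facet normal 0.377 -0.637 0.672
outer loop
vertex 2.604 -2.841 3.926
vertex 3.057 -3.148 3.381
vertex 3.5 -2.379 3.862
endloop
endfacet
facet normal -0.377 0.637 -0.672
outer loop
vertex 2.337 -1.931 2.097
vertex 2.78 -1.161 2.578
vertex 3.049 -1.788 1.833
endloop
endfacet
facet normal -0.093 -0.748 -0.657
outer loop
vertex 2.337 -1.931 2.097
vertex 3.049 -1.788 1.833
vertex 3.057 -3.148 3.381
endloop
endfacet
facet normal -0.093 -0.748 -0.657
outer loop
vertex 3.057 -3.148 3.381
vertex 3.049 -1.788 1.833
vertex 3.769 -3.005 3.117
endloop
endfacet
facet normal 0.377 -0.637 0.672
outer loop
vertex 3.057 -3.148 3.381
vertex 3.769 -3.005 3.117
vertex 3.5 -2.379 3.862
endloop
endfacet
facet normal -0.376 0.637 -0.672
outer loop
vertex 3.049 -1.788 1.833
vertex 2.78 -1.161 2.578
vertex 3.604 -1.278 2.006
endloop
endfacet
facet normal 0.586 -0.398 -0.706
outer loop
vertex 3.049 -1.788 1.833
vertex 3.604 -1.278 2.006
vertex 3.769 -3.005 3.117
endloop
endfacet
facet normal 0.585 -0.398 -0.706
outer loop
vertex 3.769 -3.005 3.117
vertex 3.604 -1.278 2.006
vertex 4.324 -2.495 3.289
endloop
endfacet
facet normal 0.377 -0.637 0.672
outer loop
vertex 3.769 -3.005 3.117
vertex 4.324 -2.495 3.289
vertex 3.5 -2.379 3.862
endloop
endfacet
facet normal -0.377 0.637 -0.673
outer loop
vertex 3.604 -1.278 2.006
vertex 2.78 -1.161 2.578
vertex 3.676 -0.699 2.514
endloop
endfacet
facet normal 0.921 0.185 -0.342
outer loop
vertex 3.604 -1.278 2.006
vertex 3.676 -0.699 2.514
vertex 4.324 -2.495 3.289
endloop
endfacet
facet normal 0.922 0.185 -0.341
outer loop
vertex 4.324 -2.495 3.289
vertex 3.676 -0.699 2.514
vertex 4.396 -1.917 3.797
endloop
endfacet
facet normal 0.377 -0.637 0.672
outer loop
vertex 4.324 -2.495 3.289
vertex 4.396 -1.917 3.797
vertex 3.5 -2.379 3.862
endloop
endfacet
facet normal -0.685 0.563 -0.462
outer loop
vertex -2.279 -1.509 2.511
vertex -1.834 -0.004 3.686
vertex -1.296 -1.074 1.583
endloop
endfacet
facet normal -0.227 -0.767 -0.600
outer loop
vertex -0.686 -1.576 1.994
vertex -2.279 -1.509 2.511
vertex -1.296 -1.074 1.583
endloop
endfacet
facet normal -0.685 0.564 -0.462
outer loop
vertex -1.296 -1.074 1.583
vertex -1.834 -0.004 3.686
vertex -0.851 0.43 2.758
endloop
endfacet
facet normal 0.692 0.306 -0.654
outer loop
vertex -0.851 0.43 2.758
vertex -0.686 -1.576 1.994
vertex -1.296 -1.074 1.583
endloop
endfacet
facet normal -0.692 -0.306 0.654
outer loop
vertex -2.279 -1.509 2.511
vertex -1.224 -0.506 4.097
vertex -1.834 -0.004 3.686
endloop
endfacet
facet normal -0.227 -0.768 -0.599
outer loop
vertex -1.669 -2.01 2.922
vertex -2.279 -1.509 2.511
vertex -0.686 -1.576 1.994
endloop
endfacet
facet normal -0.692 -0.306 0.654
outer loop
vertex -1.669 -2.01 2.922
vertex -1.224 -0.506 4.097
vertex -2.279 -1.509 2.511
endloop
endfacet
facet normal 0.227 0.767 0.600
outer loop
vertex -1.834 -0.004 3.686
vertex -1.224 -0.506 4.097
vertex -0.851 0.43 2.758
endloop
endfacet
facet normal 0.692 0.306 -0.654
outer loop
vertex -0.241 -0.071 3.169
vertex -0.686 -1.576 1.994
vertex -0.851 0.43 2.758
endloop
endfacet
facet normal 0.226 0.768 0.600
outer loop
vertex -0.851 0.43 2.758
vertex -1.224 -0.506 4.097
vertex -0.241 -0.071 3.169
endloop
endfacet
facet normal 0.685 -0.563 0.462
outer loop
vertex -0.241 -0.071 3.169
vertex -1.669 -2.01 2.922
vertex -0.686 -1.576 1.994
endloop
endfacet
facet normal 0.685 -0.563 0.462
outer loop
vertex -1.224 -0.506 4.097
vertex -1.669 -2.01 2.922
vertex -0.241 -0.071 3.169
endloop
endfacet

endsolid


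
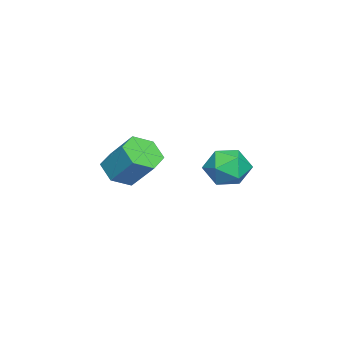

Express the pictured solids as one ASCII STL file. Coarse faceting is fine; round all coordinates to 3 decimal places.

solid 
facet normal -0.242 -0.644 -0.725
outer loop
vertex -3.181 -4.506 -1.518
vertex -3.746 -3.823 -1.936
vertex -2.801 -3.897 -2.186
endloop
endfacet
facet normal 0.889 -0.447 0.099
outer loop
vertex -3.181 -4.506 -1.518
vertex -2.801 -3.897 -2.186
vertex -2.749 -3.36 -0.227
endloop
endfacet
facet normal 0.889 -0.447 0.099
outer loop
vertex -2.749 -3.36 -0.227
vertex -2.801 -3.897 -2.186
vertex -2.369 -2.751 -0.894
endloop
endfacet
facet normal 0.242 0.644 0.726
outer loop
vertex -2.749 -3.36 -0.227
vertex -2.369 -2.751 -0.894
vertex -3.314 -2.677 -0.644
endloop
endfacet
facet normal -0.242 -0.644 -0.726
outer loop
vertex -2.801 -3.897 -2.186
vertex -3.746 -3.823 -1.936
vertex -3.366 -3.214 -2.603
endloop
endfacet
facet normal 0.780 0.315 -0.540
outer loop
vertex -2.801 -3.897 -2.186
vertex -3.366 -3.214 -2.603
vertex -2.369 -2.751 -0.894
endloop
endfacet
facet normal 0.780 0.315 -0.540
outer loop
vertex -2.369 -2.751 -0.894
vertex -3.366 -3.214 -2.603
vertex -2.934 -2.068 -1.311
endloop
endfacet
facet normal 0.242 0.644 0.726
outer loop
vertex -2.369 -2.751 -0.894
vertex -2.934 -2.068 -1.311
vertex -3.314 -2.677 -0.644
endloop
endfacet
facet normal -0.242 -0.644 -0.726
outer loop
vertex -3.366 -3.214 -2.603
vertex -3.746 -3.823 -1.936
vertex -4.311 -3.14 -2.353
endloop
endfacet
facet normal -0.109 0.761 -0.639
outer loop
vertex -3.366 -3.214 -2.603
vertex -4.311 -3.14 -2.353
vertex -2.934 -2.068 -1.311
endloop
endfacet
facet normal -0.109 0.761 -0.639
outer loop
vertex -2.934 -2.068 -1.311
vertex -4.311 -3.14 -2.353
vertex -3.879 -1.994 -1.062
endloop
endfacet
facet normal 0.242 0.644 0.726
outer loop
vertex -2.934 -2.068 -1.311
vertex -3.879 -1.994 -1.062
vertex -3.314 -2.677 -0.644
endloop
endfacet
facet normal -0.242 -0.644 -0.726
outer loop
vertex -4.311 -3.14 -2.353
vertex -3.746 -3.823 -1.936
vertex -4.691 -3.749 -1.686
endloop
endfacet
facet normal -0.889 0.447 -0.099
outer loop
vertex -4.311 -3.14 -2.353
vertex -4.691 -3.749 -1.686
vertex -3.879 -1.994 -1.062
endloop
endfacet
facet normal -0.889 0.447 -0.099
outer loop
vertex -3.879 -1.994 -1.062
vertex -4.691 -3.749 -1.686
vertex -4.259 -2.603 -0.394
endloop
endfacet
facet normal 0.242 0.644 0.725
outer loop
vertex -3.879 -1.994 -1.062
vertex -4.259 -2.603 -0.394
vertex -3.314 -2.677 -0.644
endloop
endfacet
facet normal -0.242 -0.644 -0.726
outer loop
vertex -4.691 -3.749 -1.686
vertex -3.746 -3.823 -1.936
vertex -4.126 -4.432 -1.269
endloop
endfacet
facet normal -0.780 -0.315 0.540
outer loop
vertex -4.691 -3.749 -1.686
vertex -4.126 -4.432 -1.269
vertex -4.259 -2.603 -0.394
endloop
endfacet
facet normal -0.780 -0.315 0.540
outer loop
vertex -4.259 -2.603 -0.394
vertex -4.126 -4.432 -1.269
vertex -3.694 -3.286 0.023
endloop
endfacet
facet normal 0.242 0.644 0.726
outer loop
vertex -4.259 -2.603 -0.394
vertex -3.694 -3.286 0.023
vertex -3.314 -2.677 -0.644
endloop
endfacet
facet normal -0.242 -0.644 -0.726
outer loop
vertex -4.126 -4.432 -1.269
vertex -3.746 -3.823 -1.936
vertex -3.181 -4.506 -1.518
endloop
endfacet
facet normal 0.109 -0.761 0.639
outer loop
vertex -4.126 -4.432 -1.269
vertex -3.181 -4.506 -1.518
vertex -3.694 -3.286 0.023
endloop
endfacet
facet normal 0.109 -0.761 0.639
outer loop
vertex -3.694 -3.286 0.023
vertex -3.181 -4.506 -1.518
vertex -2.749 -3.36 -0.227
endloop
endfacet
facet normal 0.242 0.644 0.726
outer loop
vertex -3.694 -3.286 0.023
vertex -2.749 -3.36 -0.227
vertex -3.314 -2.677 -0.644
endloop
endfacet
facet normal -0.577 0.670 -0.467
outer loop
vertex -2.42 1.667 -1.418
vertex -3.225 1.39 -0.82
vertex -2.588 2.153 -0.513
endloop
endfacet
facet normal 0.102 0.884 -0.456
outer loop
vertex -2.42 1.667 -1.418
vertex -2.588 2.153 -0.513
vertex -1.619 1.896 -0.794
endloop
endfacet
facet normal 0.497 0.384 -0.778
outer loop
vertex -2.42 1.667 -1.418
vertex -1.619 1.896 -0.794
vertex -1.658 0.973 -1.274
endloop
endfacet
facet normal 0.060 -0.139 -0.988
outer loop
vertex -2.42 1.667 -1.418
vertex -1.658 0.973 -1.274
vertex -2.651 0.66 -1.29
endloop
endfacet
facet normal -0.604 0.037 -0.796
outer loop
vertex -2.42 1.667 -1.418
vertex -2.651 0.66 -1.29
vertex -3.225 1.39 -0.82
endloop
endfacet
facet normal 0.310 0.924 0.225
outer loop
vertex -1.619 1.896 -0.794
vertex -2.588 2.153 -0.513
vertex -1.929 1.76 0.19
endloop
endfacet
facet normal -0.790 0.576 0.208
outer loop
vertex -2.588 2.153 -0.513
vertex -3.225 1.39 -0.82
vertex -2.922 1.447 0.174
endloop
endfacet
facet normal -0.834 -0.447 -0.324
outer loop
vertex -3.225 1.39 -0.82
vertex -2.651 0.66 -1.29
vertex -2.961 0.524 -0.306
endloop
endfacet
facet normal 0.241 -0.733 -0.636
outer loop
vertex -2.651 0.66 -1.29
vertex -1.658 0.973 -1.274
vertex -1.992 0.267 -0.587
endloop
endfacet
facet normal 0.949 0.114 -0.296
outer loop
vertex -1.658 0.973 -1.274
vertex -1.619 1.896 -0.794
vertex -1.355 1.03 -0.28
endloop
endfacet
facet normal -0.060 0.139 0.988
outer loop
vertex -2.16 0.753 0.318
vertex -1.929 1.76 0.19
vertex -2.922 1.447 0.174
endloop
endfacet
facet normal -0.497 -0.384 0.778
outer loop
vertex -2.16 0.753 0.318
vertex -2.922 1.447 0.174
vertex -2.961 0.524 -0.306
endloop
endfacet
facet normal -0.102 -0.884 0.456
outer loop
vertex -2.16 0.753 0.318
vertex -2.961 0.524 -0.306
vertex -1.992 0.267 -0.587
endloop
endfacet
facet normal 0.577 -0.670 0.467
outer loop
vertex -2.16 0.753 0.318
vertex -1.992 0.267 -0.587
vertex -1.355 1.03 -0.28
endloop
endfacet
facet normal 0.604 -0.037 0.796
outer loop
vertex -2.16 0.753 0.318
vertex -1.355 1.03 -0.28
vertex -1.929 1.76 0.19
endloop
endfacet
facet normal -0.241 0.733 0.636
outer loop
vertex -2.922 1.447 0.174
vertex -1.929 1.76 0.19
vertex -2.588 2.153 -0.513
endloop
endfacet
facet normal -0.949 -0.114 0.296
outer loop
vertex -2.961 0.524 -0.306
vertex -2.922 1.447 0.174
vertex -3.225 1.39 -0.82
endloop
endfacet
facet normal -0.310 -0.924 -0.225
outer loop
vertex -1.992 0.267 -0.587
vertex -2.961 0.524 -0.306
vertex -2.651 0.66 -1.29
endloop
endfacet
facet normal 0.790 -0.576 -0.208
outer loop
vertex -1.355 1.03 -0.28
vertex -1.992 0.267 -0.587
vertex -1.658 0.973 -1.274
endloop
endfacet
facet normal 0.834 0.447 0.324
outer loop
vertex -1.929 1.76 0.19
vertex -1.355 1.03 -0.28
vertex -1.619 1.896 -0.794
endloop
endfacet

endsolid


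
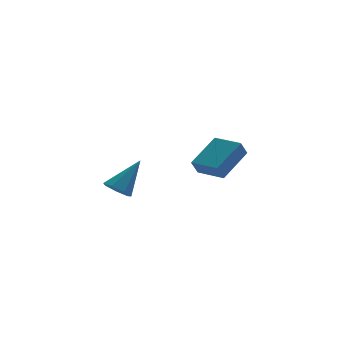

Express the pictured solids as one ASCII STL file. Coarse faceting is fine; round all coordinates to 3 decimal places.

solid 
facet normal -0.616 -0.290 -0.732
outer loop
vertex -1.594 -0.375 1.711
vertex -2.096 -0.541 2.199
vertex -1.989 0.085 1.861
endloop
endfacet
facet normal 0.641 0.672 -0.371
outer loop
vertex -1.594 -0.375 1.711
vertex -1.989 0.085 1.861
vertex -0.904 0.021 3.621
endloop
endfacet
facet normal -0.615 -0.291 -0.733
outer loop
vertex -1.989 0.085 1.861
vertex -2.096 -0.541 2.199
vertex -2.465 0.073 2.265
endloop
endfacet
facet normal 0.004 0.999 0.034
outer loop
vertex -1.989 0.085 1.861
vertex -2.465 0.073 2.265
vertex -0.904 0.021 3.621
endloop
endfacet
facet normal -0.614 -0.290 -0.734
outer loop
vertex -2.465 0.073 2.265
vertex -2.096 -0.541 2.199
vertex -2.664 -0.401 2.619
endloop
endfacet
facet normal -0.489 0.644 0.588
outer loop
vertex -2.465 0.073 2.265
vertex -2.664 -0.401 2.619
vertex -0.904 0.021 3.621
endloop
endfacet
facet normal -0.614 -0.290 -0.734
outer loop
vertex -2.664 -0.401 2.619
vertex -2.096 -0.541 2.199
vertex -2.435 -0.982 2.657
endloop
endfacet
facet normal -0.468 -0.127 0.875
outer loop
vertex -2.664 -0.401 2.619
vertex -2.435 -0.982 2.657
vertex -0.904 0.021 3.621
endloop
endfacet
facet normal -0.614 -0.290 -0.734
outer loop
vertex -2.435 -0.982 2.657
vertex -2.096 -0.541 2.199
vertex -1.951 -1.23 2.35
endloop
endfacet
facet normal 0.054 -0.734 0.678
outer loop
vertex -2.435 -0.982 2.657
vertex -1.951 -1.23 2.35
vertex -0.904 0.021 3.621
endloop
endfacet
facet normal -0.615 -0.290 -0.733
outer loop
vertex -1.951 -1.23 2.35
vertex -2.096 -0.541 2.199
vertex -1.577 -0.96 1.929
endloop
endfacet
facet normal 0.681 -0.718 0.145
outer loop
vertex -1.951 -1.23 2.35
vertex -1.577 -0.96 1.929
vertex -0.904 0.021 3.621
endloop
endfacet
facet normal -0.616 -0.291 -0.732
outer loop
vertex -1.577 -0.96 1.929
vertex -2.096 -0.541 2.199
vertex -1.594 -0.375 1.711
endloop
endfacet
facet normal 0.942 -0.092 -0.321
outer loop
vertex -1.577 -0.96 1.929
vertex -1.594 -0.375 1.711
vertex -0.904 0.021 3.621
endloop
endfacet
facet normal -0.704 -0.484 -0.520
outer loop
vertex 2.977 1.261 2.215
vertex 2.135 2.525 2.177
vertex 3.364 1.496 1.472
endloop
endfacet
facet normal 0.554 -0.832 0.026
outer loop
vertex 4.785 2.475 2.523
vertex 2.977 1.261 2.215
vertex 3.364 1.496 1.472
endloop
endfacet
facet normal -0.704 -0.484 -0.520
outer loop
vertex 3.364 1.496 1.472
vertex 2.135 2.525 2.177
vertex 2.522 2.761 1.434
endloop
endfacet
facet normal 0.445 0.271 -0.854
outer loop
vertex 2.522 2.761 1.434
vertex 4.785 2.475 2.523
vertex 3.364 1.496 1.472
endloop
endfacet
facet normal -0.445 -0.271 0.854
outer loop
vertex 2.977 1.261 2.215
vertex 3.556 3.504 3.228
vertex 2.135 2.525 2.177
endloop
endfacet
facet normal 0.554 -0.832 0.025
outer loop
vertex 4.398 2.239 3.266
vertex 2.977 1.261 2.215
vertex 4.785 2.475 2.523
endloop
endfacet
facet normal -0.445 -0.271 0.854
outer loop
vertex 4.398 2.239 3.266
vertex 3.556 3.504 3.228
vertex 2.977 1.261 2.215
endloop
endfacet
facet normal -0.555 0.832 -0.025
outer loop
vertex 2.135 2.525 2.177
vertex 3.556 3.504 3.228
vertex 2.522 2.761 1.434
endloop
endfacet
facet normal 0.445 0.271 -0.854
outer loop
vertex 3.943 3.739 2.485
vertex 4.785 2.475 2.523
vertex 2.522 2.761 1.434
endloop
endfacet
facet normal -0.554 0.832 -0.025
outer loop
vertex 2.522 2.761 1.434
vertex 3.556 3.504 3.228
vertex 3.943 3.739 2.485
endloop
endfacet
facet normal 0.703 0.484 0.520
outer loop
vertex 3.943 3.739 2.485
vertex 4.398 2.239 3.266
vertex 4.785 2.475 2.523
endloop
endfacet
facet normal 0.704 0.484 0.520
outer loop
vertex 3.556 3.504 3.228
vertex 4.398 2.239 3.266
vertex 3.943 3.739 2.485
endloop
endfacet

endsolid


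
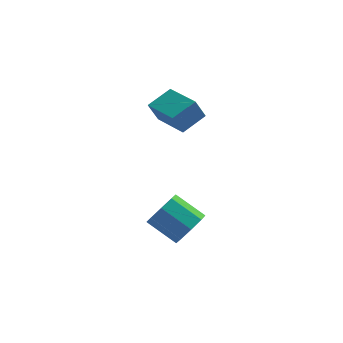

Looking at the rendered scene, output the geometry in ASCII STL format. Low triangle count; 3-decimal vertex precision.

solid 
facet normal 0.748 -0.398 -0.530
outer loop
vertex 0.977 -3.035 -2.802
vertex 0.327 -3.474 -3.389
vertex 0.787 -2.609 -3.39
endloop
endfacet
facet normal 0.613 0.720 0.324
outer loop
vertex 0.977 -3.035 -2.802
vertex 0.787 -2.609 -3.39
vertex -0.317 -2.346 -1.884
endloop
endfacet
facet normal 0.614 0.720 0.324
outer loop
vertex -0.317 -2.346 -1.884
vertex 0.787 -2.609 -3.39
vertex -0.507 -1.92 -2.471
endloop
endfacet
facet normal -0.748 0.398 0.531
outer loop
vertex -0.317 -2.346 -1.884
vertex -0.507 -1.92 -2.471
vertex -0.967 -2.786 -2.471
endloop
endfacet
facet normal 0.748 -0.398 -0.531
outer loop
vertex 0.787 -2.609 -3.39
vertex 0.327 -3.474 -3.389
vertex 0.327 -2.69 -3.977
endloop
endfacet
facet normal 0.254 0.911 -0.325
outer loop
vertex 0.787 -2.609 -3.39
vertex 0.327 -2.69 -3.977
vertex -0.507 -1.92 -2.471
endloop
endfacet
facet normal 0.254 0.911 -0.325
outer loop
vertex -0.507 -1.92 -2.471
vertex 0.327 -2.69 -3.977
vertex -0.967 -2.001 -3.058
endloop
endfacet
facet normal -0.748 0.397 0.531
outer loop
vertex -0.507 -1.92 -2.471
vertex -0.967 -2.001 -3.058
vertex -0.967 -2.786 -2.471
endloop
endfacet
facet normal 0.748 -0.398 -0.531
outer loop
vertex 0.327 -2.69 -3.977
vertex 0.327 -3.474 -3.389
vertex -0.133 -3.23 -4.22
endloop
endfacet
facet normal -0.253 0.568 -0.783
outer loop
vertex 0.327 -2.69 -3.977
vertex -0.133 -3.23 -4.22
vertex -0.967 -2.001 -3.058
endloop
endfacet
facet normal -0.254 0.568 -0.783
outer loop
vertex -0.967 -2.001 -3.058
vertex -0.133 -3.23 -4.22
vertex -1.427 -2.542 -3.301
endloop
endfacet
facet normal -0.748 0.397 0.531
outer loop
vertex -0.967 -2.001 -3.058
vertex -1.427 -2.542 -3.301
vertex -0.967 -2.786 -2.471
endloop
endfacet
facet normal 0.748 -0.397 -0.531
outer loop
vertex -0.133 -3.23 -4.22
vertex 0.327 -3.474 -3.389
vertex -0.323 -3.914 -3.976
endloop
endfacet
facet normal -0.613 -0.109 -0.782
outer loop
vertex -0.133 -3.23 -4.22
vertex -0.323 -3.914 -3.976
vertex -1.427 -2.542 -3.301
endloop
endfacet
facet normal -0.613 -0.108 -0.783
outer loop
vertex -1.427 -2.542 -3.301
vertex -0.323 -3.914 -3.976
vertex -1.617 -3.225 -3.058
endloop
endfacet
facet normal -0.748 0.397 0.531
outer loop
vertex -1.427 -2.542 -3.301
vertex -1.617 -3.225 -3.058
vertex -0.967 -2.786 -2.471
endloop
endfacet
facet normal 0.748 -0.398 -0.531
outer loop
vertex -0.323 -3.914 -3.976
vertex 0.327 -3.474 -3.389
vertex -0.133 -4.34 -3.389
endloop
endfacet
facet normal -0.613 -0.720 -0.324
outer loop
vertex -0.323 -3.914 -3.976
vertex -0.133 -4.34 -3.389
vertex -1.617 -3.225 -3.058
endloop
endfacet
facet normal -0.613 -0.720 -0.324
outer loop
vertex -1.617 -3.225 -3.058
vertex -0.133 -4.34 -3.389
vertex -1.427 -3.651 -2.47
endloop
endfacet
facet normal -0.748 0.398 0.530
outer loop
vertex -1.617 -3.225 -3.058
vertex -1.427 -3.651 -2.47
vertex -0.967 -2.786 -2.471
endloop
endfacet
facet normal 0.748 -0.397 -0.531
outer loop
vertex -0.133 -4.34 -3.389
vertex 0.327 -3.474 -3.389
vertex 0.327 -4.259 -2.802
endloop
endfacet
facet normal -0.254 -0.911 0.325
outer loop
vertex -0.133 -4.34 -3.389
vertex 0.327 -4.259 -2.802
vertex -1.427 -3.651 -2.47
endloop
endfacet
facet normal -0.254 -0.911 0.325
outer loop
vertex -1.427 -3.651 -2.47
vertex 0.327 -4.259 -2.802
vertex -0.967 -3.57 -1.883
endloop
endfacet
facet normal -0.748 0.398 0.531
outer loop
vertex -1.427 -3.651 -2.47
vertex -0.967 -3.57 -1.883
vertex -0.967 -2.786 -2.471
endloop
endfacet
facet normal 0.748 -0.397 -0.531
outer loop
vertex 0.327 -4.259 -2.802
vertex 0.327 -3.474 -3.389
vertex 0.787 -3.718 -2.559
endloop
endfacet
facet normal 0.254 -0.568 0.783
outer loop
vertex 0.327 -4.259 -2.802
vertex 0.787 -3.718 -2.559
vertex -0.967 -3.57 -1.883
endloop
endfacet
facet normal 0.254 -0.568 0.783
outer loop
vertex -0.967 -3.57 -1.883
vertex 0.787 -3.718 -2.559
vertex -0.507 -3.03 -1.64
endloop
endfacet
facet normal -0.748 0.398 0.531
outer loop
vertex -0.967 -3.57 -1.883
vertex -0.507 -3.03 -1.64
vertex -0.967 -2.786 -2.471
endloop
endfacet
facet normal 0.748 -0.397 -0.531
outer loop
vertex 0.787 -3.718 -2.559
vertex 0.327 -3.474 -3.389
vertex 0.977 -3.035 -2.802
endloop
endfacet
facet normal 0.613 0.108 0.783
outer loop
vertex 0.787 -3.718 -2.559
vertex 0.977 -3.035 -2.802
vertex -0.507 -3.03 -1.64
endloop
endfacet
facet normal 0.613 0.109 0.782
outer loop
vertex -0.507 -3.03 -1.64
vertex 0.977 -3.035 -2.802
vertex -0.317 -2.346 -1.884
endloop
endfacet
facet normal -0.748 0.397 0.531
outer loop
vertex -0.507 -3.03 -1.64
vertex -0.317 -2.346 -1.884
vertex -0.967 -2.786 -2.471
endloop
endfacet
facet normal -0.558 0.825 -0.091
outer loop
vertex -1.519 0.008 2.473
vertex -0.502 0.759 3.05
vertex -1.061 0.201 1.414
endloop
endfacet
facet normal -0.732 -0.541 -0.415
outer loop
vertex 0.022 -1.399 1.59
vertex -1.519 0.008 2.473
vertex -1.061 0.201 1.414
endloop
endfacet
facet normal -0.558 0.825 -0.090
outer loop
vertex -1.061 0.201 1.414
vertex -0.502 0.759 3.05
vertex -0.044 0.953 1.991
endloop
endfacet
facet normal 0.391 0.165 -0.905
outer loop
vertex -0.044 0.953 1.991
vertex 0.022 -1.399 1.59
vertex -1.061 0.201 1.414
endloop
endfacet
facet normal -0.391 -0.165 0.905
outer loop
vertex -1.519 0.008 2.473
vertex 0.581 -0.841 3.226
vertex -0.502 0.759 3.05
endloop
endfacet
facet normal -0.732 -0.541 -0.415
outer loop
vertex -0.436 -1.593 2.649
vertex -1.519 0.008 2.473
vertex 0.022 -1.399 1.59
endloop
endfacet
facet normal -0.391 -0.165 0.905
outer loop
vertex -0.436 -1.593 2.649
vertex 0.581 -0.841 3.226
vertex -1.519 0.008 2.473
endloop
endfacet
facet normal 0.731 0.541 0.415
outer loop
vertex -0.502 0.759 3.05
vertex 0.581 -0.841 3.226
vertex -0.044 0.953 1.991
endloop
endfacet
facet normal 0.391 0.165 -0.905
outer loop
vertex 1.039 -0.648 2.167
vertex 0.022 -1.399 1.59
vertex -0.044 0.953 1.991
endloop
endfacet
facet normal 0.732 0.541 0.415
outer loop
vertex -0.044 0.953 1.991
vertex 0.581 -0.841 3.226
vertex 1.039 -0.648 2.167
endloop
endfacet
facet normal 0.558 -0.825 0.090
outer loop
vertex 1.039 -0.648 2.167
vertex -0.436 -1.593 2.649
vertex 0.022 -1.399 1.59
endloop
endfacet
facet normal 0.558 -0.825 0.091
outer loop
vertex 0.581 -0.841 3.226
vertex -0.436 -1.593 2.649
vertex 1.039 -0.648 2.167
endloop
endfacet

endsolid


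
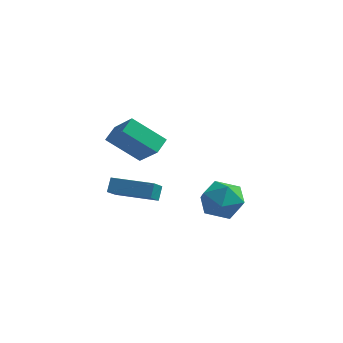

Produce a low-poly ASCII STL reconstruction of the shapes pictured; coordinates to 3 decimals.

solid 
facet normal -0.999 0.016 -0.033
outer loop
vertex -4.516 0.241 -1.918
vertex -4.529 0.738 -1.278
vertex -4.479 1.133 -2.61
endloop
endfacet
facet normal 0.017 -0.613 -0.790
outer loop
vertex -2.411 1.102 -2.542
vertex -4.516 0.241 -1.918
vertex -4.479 1.133 -2.61
endloop
endfacet
facet normal -0.999 0.015 -0.033
outer loop
vertex -4.479 1.133 -2.61
vertex -4.529 0.738 -1.278
vertex -4.493 1.63 -1.97
endloop
endfacet
facet normal 0.032 0.790 -0.613
outer loop
vertex -4.493 1.63 -1.97
vertex -2.411 1.102 -2.542
vertex -4.479 1.133 -2.61
endloop
endfacet
facet normal -0.032 -0.790 0.613
outer loop
vertex -4.516 0.241 -1.918
vertex -2.461 0.707 -1.21
vertex -4.529 0.738 -1.278
endloop
endfacet
facet normal 0.017 -0.613 -0.790
outer loop
vertex -2.447 0.21 -1.85
vertex -4.516 0.241 -1.918
vertex -2.411 1.102 -2.542
endloop
endfacet
facet normal -0.032 -0.790 0.613
outer loop
vertex -2.447 0.21 -1.85
vertex -2.461 0.707 -1.21
vertex -4.516 0.241 -1.918
endloop
endfacet
facet normal -0.017 0.613 0.790
outer loop
vertex -4.529 0.738 -1.278
vertex -2.461 0.707 -1.21
vertex -4.493 1.63 -1.97
endloop
endfacet
facet normal 0.032 0.790 -0.613
outer loop
vertex -2.424 1.599 -1.902
vertex -2.411 1.102 -2.542
vertex -4.493 1.63 -1.97
endloop
endfacet
facet normal -0.017 0.613 0.790
outer loop
vertex -4.493 1.63 -1.97
vertex -2.461 0.707 -1.21
vertex -2.424 1.599 -1.902
endloop
endfacet
facet normal 0.999 -0.015 0.032
outer loop
vertex -2.424 1.599 -1.902
vertex -2.447 0.21 -1.85
vertex -2.411 1.102 -2.542
endloop
endfacet
facet normal 0.999 -0.015 0.034
outer loop
vertex -2.461 0.707 -1.21
vertex -2.447 0.21 -1.85
vertex -2.424 1.599 -1.902
endloop
endfacet
facet normal -0.883 -0.470 -0.014
outer loop
vertex -1.175 3.208 -3.292
vertex -0.643 2.218 -3.641
vertex -0.779 2.44 -2.492
endloop
endfacet
facet normal -0.877 0.047 0.479
outer loop
vertex -1.175 3.208 -3.292
vertex -0.779 2.44 -2.492
vertex -0.626 3.596 -2.325
endloop
endfacet
facet normal -0.733 0.663 0.150
outer loop
vertex -1.175 3.208 -3.292
vertex -0.626 3.596 -2.325
vertex -0.396 4.087 -3.37
endloop
endfacet
facet normal -0.651 0.528 -0.545
outer loop
vertex -1.175 3.208 -3.292
vertex -0.396 4.087 -3.37
vertex -0.406 3.236 -4.183
endloop
endfacet
facet normal -0.743 -0.171 -0.647
outer loop
vertex -1.175 3.208 -3.292
vertex -0.406 3.236 -4.183
vertex -0.643 2.218 -3.641
endloop
endfacet
facet normal -0.343 -0.090 0.935
outer loop
vertex -0.626 3.596 -2.325
vertex -0.779 2.44 -2.492
vertex 0.246 2.844 -2.077
endloop
endfacet
facet normal -0.354 -0.925 0.137
outer loop
vertex -0.779 2.44 -2.492
vertex -0.643 2.218 -3.641
vertex 0.236 1.993 -2.89
endloop
endfacet
facet normal -0.129 -0.442 -0.887
outer loop
vertex -0.643 2.218 -3.641
vertex -0.406 3.236 -4.183
vertex 0.466 2.484 -3.935
endloop
endfacet
facet normal 0.021 0.691 -0.723
outer loop
vertex -0.406 3.236 -4.183
vertex -0.396 4.087 -3.37
vertex 0.619 3.64 -3.768
endloop
endfacet
facet normal -0.111 0.909 0.402
outer loop
vertex -0.396 4.087 -3.37
vertex -0.626 3.596 -2.325
vertex 0.483 3.862 -2.619
endloop
endfacet
facet normal 0.651 -0.528 0.545
outer loop
vertex 1.015 2.872 -2.968
vertex 0.246 2.844 -2.077
vertex 0.236 1.993 -2.89
endloop
endfacet
facet normal 0.733 -0.663 -0.150
outer loop
vertex 1.015 2.872 -2.968
vertex 0.236 1.993 -2.89
vertex 0.466 2.484 -3.935
endloop
endfacet
facet normal 0.877 -0.047 -0.479
outer loop
vertex 1.015 2.872 -2.968
vertex 0.466 2.484 -3.935
vertex 0.619 3.64 -3.768
endloop
endfacet
facet normal 0.883 0.470 0.014
outer loop
vertex 1.015 2.872 -2.968
vertex 0.619 3.64 -3.768
vertex 0.483 3.862 -2.619
endloop
endfacet
facet normal 0.743 0.171 0.647
outer loop
vertex 1.015 2.872 -2.968
vertex 0.483 3.862 -2.619
vertex 0.246 2.844 -2.077
endloop
endfacet
facet normal -0.021 -0.691 0.723
outer loop
vertex 0.236 1.993 -2.89
vertex 0.246 2.844 -2.077
vertex -0.779 2.44 -2.492
endloop
endfacet
facet normal 0.111 -0.909 -0.402
outer loop
vertex 0.466 2.484 -3.935
vertex 0.236 1.993 -2.89
vertex -0.643 2.218 -3.641
endloop
endfacet
facet normal 0.343 0.090 -0.935
outer loop
vertex 0.619 3.64 -3.768
vertex 0.466 2.484 -3.935
vertex -0.406 3.236 -4.183
endloop
endfacet
facet normal 0.354 0.925 -0.137
outer loop
vertex 0.483 3.862 -2.619
vertex 0.619 3.64 -3.768
vertex -0.396 4.087 -3.37
endloop
endfacet
facet normal 0.129 0.442 0.887
outer loop
vertex 0.246 2.844 -2.077
vertex 0.483 3.862 -2.619
vertex -0.626 3.596 -2.325
endloop
endfacet
facet normal -0.647 0.384 -0.658
outer loop
vertex -4.323 -0.323 1.756
vertex -4.211 0.501 2.127
vertex -2.871 0.03 0.534
endloop
endfacet
facet normal -0.123 -0.905 -0.408
outer loop
vertex -1.809 -0.601 1.613
vertex -4.323 -0.323 1.756
vertex -2.871 0.03 0.534
endloop
endfacet
facet normal -0.647 0.384 -0.658
outer loop
vertex -2.871 0.03 0.534
vertex -4.211 0.501 2.127
vertex -2.759 0.854 0.905
endloop
endfacet
facet normal 0.752 0.183 -0.633
outer loop
vertex -2.759 0.854 0.905
vertex -1.809 -0.601 1.613
vertex -2.871 0.03 0.534
endloop
endfacet
facet normal -0.752 -0.183 0.633
outer loop
vertex -4.323 -0.323 1.756
vertex -3.149 -0.13 3.206
vertex -4.211 0.501 2.127
endloop
endfacet
facet normal -0.123 -0.905 -0.408
outer loop
vertex -3.261 -0.954 2.835
vertex -4.323 -0.323 1.756
vertex -1.809 -0.601 1.613
endloop
endfacet
facet normal -0.752 -0.183 0.633
outer loop
vertex -3.261 -0.954 2.835
vertex -3.149 -0.13 3.206
vertex -4.323 -0.323 1.756
endloop
endfacet
facet normal 0.123 0.905 0.408
outer loop
vertex -4.211 0.501 2.127
vertex -3.149 -0.13 3.206
vertex -2.759 0.854 0.905
endloop
endfacet
facet normal 0.752 0.183 -0.633
outer loop
vertex -1.697 0.223 1.984
vertex -1.809 -0.601 1.613
vertex -2.759 0.854 0.905
endloop
endfacet
facet normal 0.123 0.905 0.408
outer loop
vertex -2.759 0.854 0.905
vertex -3.149 -0.13 3.206
vertex -1.697 0.223 1.984
endloop
endfacet
facet normal 0.647 -0.384 0.658
outer loop
vertex -1.697 0.223 1.984
vertex -3.261 -0.954 2.835
vertex -1.809 -0.601 1.613
endloop
endfacet
facet normal 0.647 -0.384 0.658
outer loop
vertex -3.149 -0.13 3.206
vertex -3.261 -0.954 2.835
vertex -1.697 0.223 1.984
endloop
endfacet

endsolid
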